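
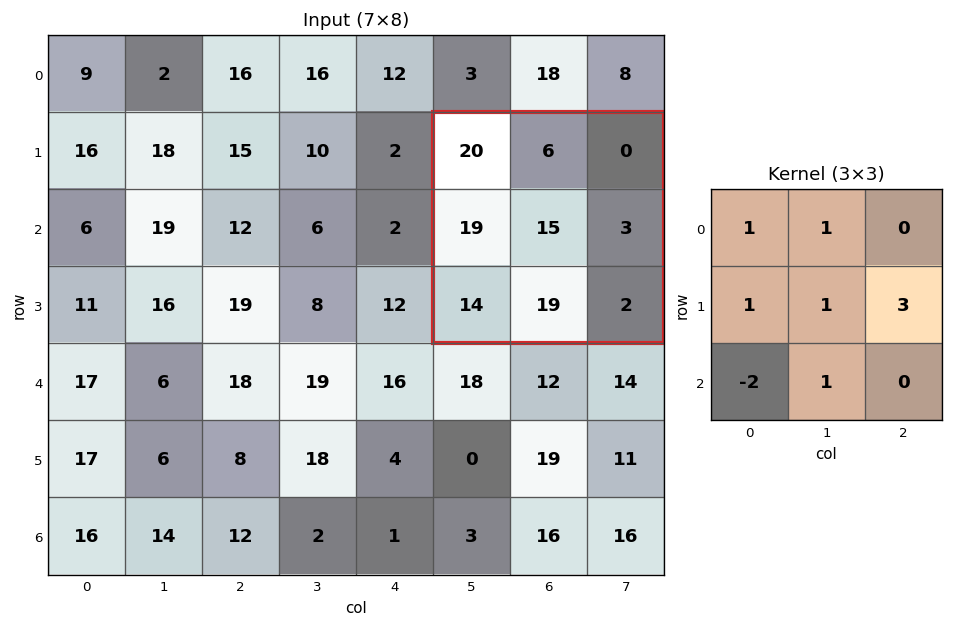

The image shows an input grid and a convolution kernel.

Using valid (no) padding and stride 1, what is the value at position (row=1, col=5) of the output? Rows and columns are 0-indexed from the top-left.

60

The receptive field on the input at this output position is [20 6 0 / 19 15 3 / 14 19 2]. Elementwise product with the kernel and sum: 20·1 + 6·1 + 19·1 + 15·1 + 3·3 + 14·-2 + 19·1.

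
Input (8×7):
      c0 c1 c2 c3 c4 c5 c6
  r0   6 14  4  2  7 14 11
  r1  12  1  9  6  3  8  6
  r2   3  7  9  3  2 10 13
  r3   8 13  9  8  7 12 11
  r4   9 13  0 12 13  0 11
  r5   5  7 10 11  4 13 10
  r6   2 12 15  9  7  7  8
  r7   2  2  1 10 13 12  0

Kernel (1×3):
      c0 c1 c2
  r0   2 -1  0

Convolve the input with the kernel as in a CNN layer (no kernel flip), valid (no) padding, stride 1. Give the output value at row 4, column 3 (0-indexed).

11

The receptive field on the input at this output position is [12 13 0]. Elementwise product with the kernel and sum: 12·2 + 13·-1.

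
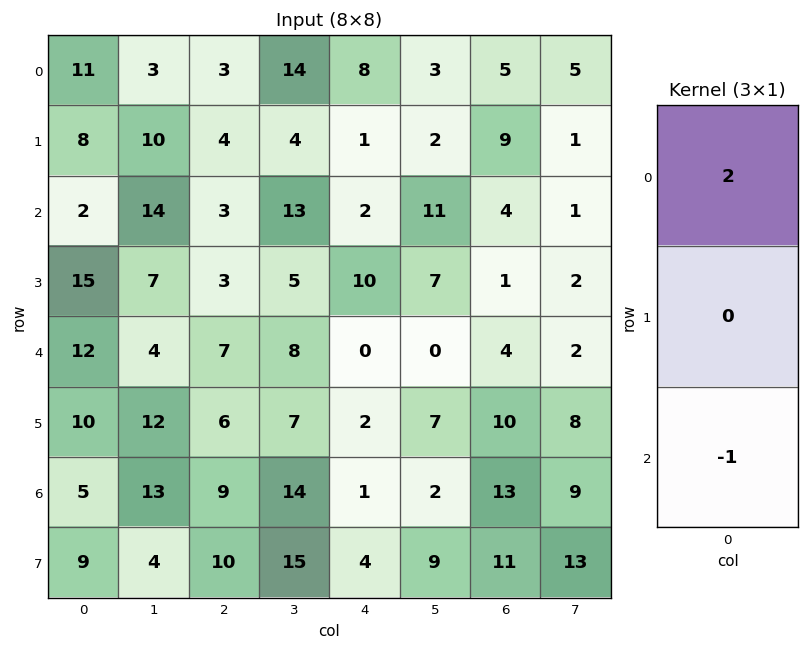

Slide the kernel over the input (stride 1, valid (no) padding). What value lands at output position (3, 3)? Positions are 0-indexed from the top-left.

3

The receptive field on the input at this output position is [5 / 8 / 7]. Elementwise product with the kernel and sum: 5·2 + 7·-1.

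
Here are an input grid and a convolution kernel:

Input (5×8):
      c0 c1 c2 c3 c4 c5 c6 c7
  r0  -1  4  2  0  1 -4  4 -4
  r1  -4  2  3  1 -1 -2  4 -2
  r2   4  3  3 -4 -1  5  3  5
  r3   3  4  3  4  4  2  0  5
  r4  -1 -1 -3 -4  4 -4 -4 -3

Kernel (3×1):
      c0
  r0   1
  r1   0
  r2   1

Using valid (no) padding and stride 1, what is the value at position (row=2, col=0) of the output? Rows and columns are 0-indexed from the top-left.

3

The receptive field on the input at this output position is [4 / 3 / -1]. Elementwise product with the kernel and sum: 4·1 + -1·1.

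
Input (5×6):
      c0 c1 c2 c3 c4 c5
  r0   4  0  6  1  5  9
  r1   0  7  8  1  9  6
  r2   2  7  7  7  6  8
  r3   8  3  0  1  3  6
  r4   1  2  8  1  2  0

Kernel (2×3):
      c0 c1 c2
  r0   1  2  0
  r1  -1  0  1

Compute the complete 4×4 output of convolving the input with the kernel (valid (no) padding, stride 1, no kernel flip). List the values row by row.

Output[0,0]: The receptive field on the input at this output position is [4 0 6 / 0 7 8]. Elementwise product with the kernel and sum: 4·1 + 0·2 + 0·-1 + 8·1.

12 6 9 16
19 23 9 20
8 19 24 24
21 2 -4 6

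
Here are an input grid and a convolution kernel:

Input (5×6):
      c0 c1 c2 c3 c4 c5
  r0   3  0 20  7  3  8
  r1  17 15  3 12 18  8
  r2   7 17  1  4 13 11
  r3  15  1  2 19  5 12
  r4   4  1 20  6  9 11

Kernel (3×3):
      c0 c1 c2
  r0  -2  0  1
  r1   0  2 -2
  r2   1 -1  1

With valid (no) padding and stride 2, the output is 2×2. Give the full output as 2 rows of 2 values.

Output[0,0]: The receptive field on the input at this output position is [3 0 20 / 17 15 3 / 7 17 1]. Elementwise product with the kernel and sum: 3·-2 + 20·1 + 15·2 + 3·-2 + 7·1 + 17·-1 + 1·1.

29 -39
8 62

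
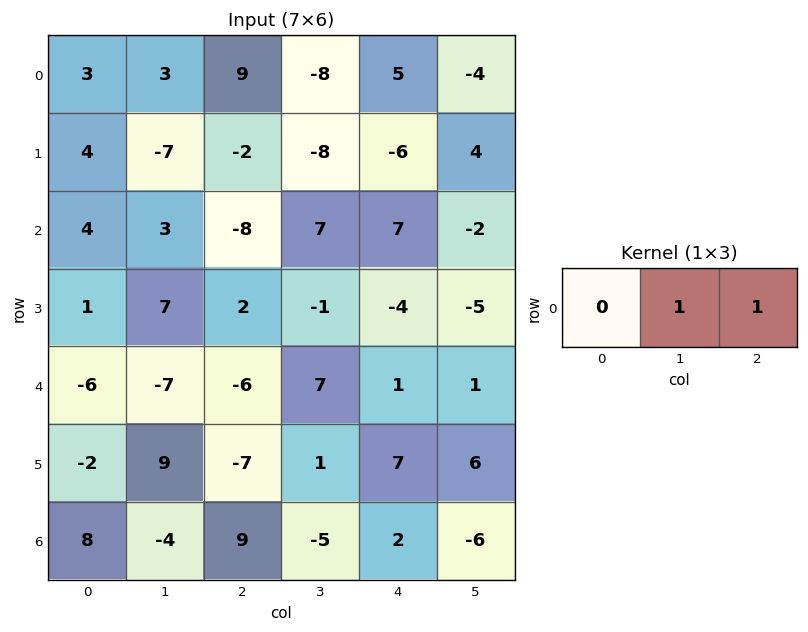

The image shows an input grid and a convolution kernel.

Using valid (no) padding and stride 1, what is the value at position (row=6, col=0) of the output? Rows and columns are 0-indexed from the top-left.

5

The receptive field on the input at this output position is [8 -4 9]. Elementwise product with the kernel and sum: -4·1 + 9·1.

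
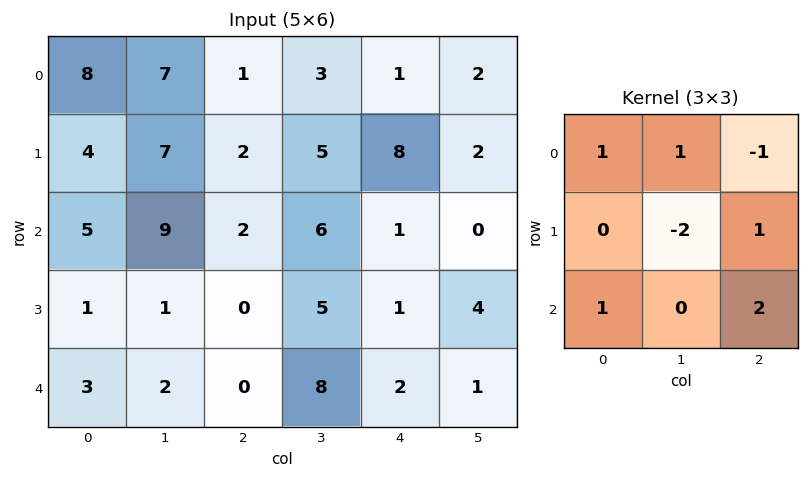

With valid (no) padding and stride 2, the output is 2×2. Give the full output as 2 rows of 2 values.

11 5
13 2

Output[0,0]: The receptive field on the input at this output position is [8 7 1 / 4 7 2 / 5 9 2]. Elementwise product with the kernel and sum: 8·1 + 7·1 + 1·-1 + 7·-2 + 2·1 + 5·1 + 2·2.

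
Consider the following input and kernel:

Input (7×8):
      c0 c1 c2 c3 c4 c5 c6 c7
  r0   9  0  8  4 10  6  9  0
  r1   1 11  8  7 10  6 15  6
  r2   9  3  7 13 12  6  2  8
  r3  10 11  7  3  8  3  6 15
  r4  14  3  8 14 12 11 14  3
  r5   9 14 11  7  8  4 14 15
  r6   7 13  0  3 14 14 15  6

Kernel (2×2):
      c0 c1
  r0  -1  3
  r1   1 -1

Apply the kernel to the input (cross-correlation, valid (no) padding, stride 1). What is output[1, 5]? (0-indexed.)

The receptive field on the input at this output position is [6 15 / 6 2]. Elementwise product with the kernel and sum: 6·-1 + 15·3 + 6·1 + 2·-1.

43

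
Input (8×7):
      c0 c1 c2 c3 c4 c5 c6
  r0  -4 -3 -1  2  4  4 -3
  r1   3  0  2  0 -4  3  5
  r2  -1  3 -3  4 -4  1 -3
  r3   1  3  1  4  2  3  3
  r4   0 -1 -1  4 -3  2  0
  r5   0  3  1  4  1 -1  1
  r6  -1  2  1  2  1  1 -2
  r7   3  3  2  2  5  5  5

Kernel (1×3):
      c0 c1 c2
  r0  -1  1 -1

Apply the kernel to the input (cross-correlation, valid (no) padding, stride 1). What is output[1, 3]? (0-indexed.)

The receptive field on the input at this output position is [0 -4 3]. Elementwise product with the kernel and sum: 0·-1 + -4·1 + 3·-1.

-7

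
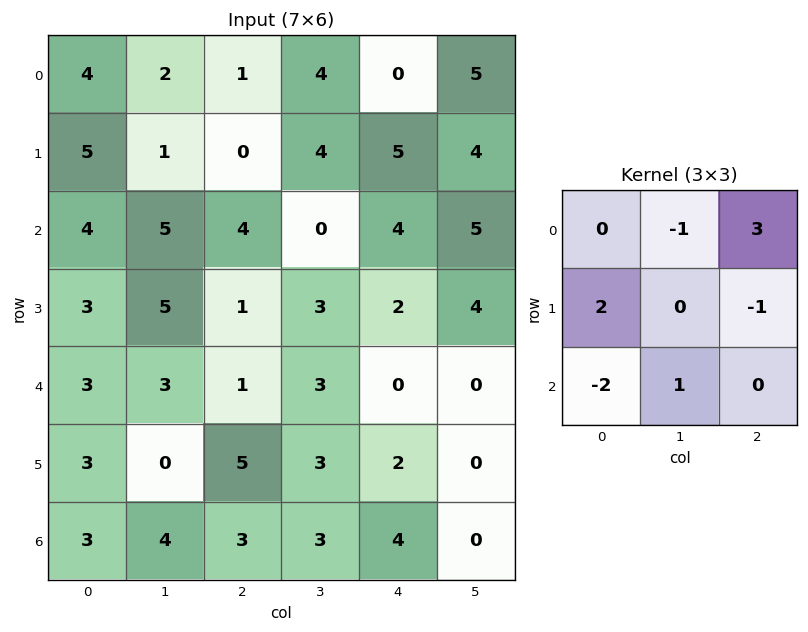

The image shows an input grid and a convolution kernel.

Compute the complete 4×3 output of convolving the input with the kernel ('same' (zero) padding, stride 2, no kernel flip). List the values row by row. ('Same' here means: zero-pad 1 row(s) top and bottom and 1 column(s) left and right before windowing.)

3 -2 0
-4 13 -2
12 16 12
-7 9 4

Output[0,0]: The receptive field on the zero-padded input at this output position is [0 0 0 / 0 4 2 / 0 5 1]. Elementwise product with the kernel and sum: 0·-1 + 0·3 + 0·2 + 2·-1 + 0·-2 + 5·1.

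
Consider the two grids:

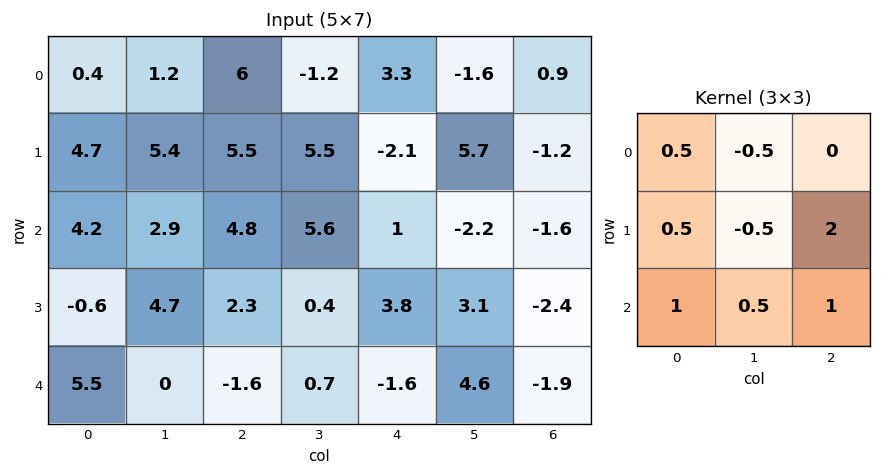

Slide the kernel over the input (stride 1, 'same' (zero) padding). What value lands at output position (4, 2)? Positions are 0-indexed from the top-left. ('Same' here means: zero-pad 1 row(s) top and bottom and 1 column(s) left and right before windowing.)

3.4

The receptive field on the zero-padded input at this output position is [4.7 2.3 0.4 / 0 -1.6 0.7 / 0 0 0]. Elementwise product with the kernel and sum: 4.7·0.5 + 2.3·-0.5 + 0·0.5 + -1.6·-0.5 + 0.7·2 + 0·1 + 0·0.5 + 0·1.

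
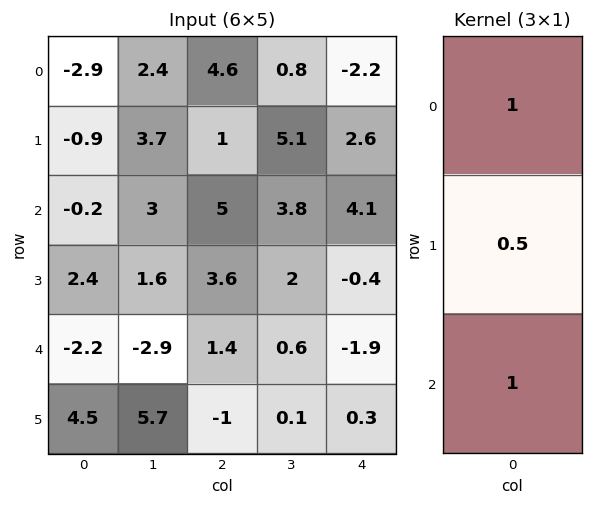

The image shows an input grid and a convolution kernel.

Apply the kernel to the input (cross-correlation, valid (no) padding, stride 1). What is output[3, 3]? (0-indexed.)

2.4

The receptive field on the input at this output position is [2 / 0.6 / 0.1]. Elementwise product with the kernel and sum: 2·1 + 0.6·0.5 + 0.1·1.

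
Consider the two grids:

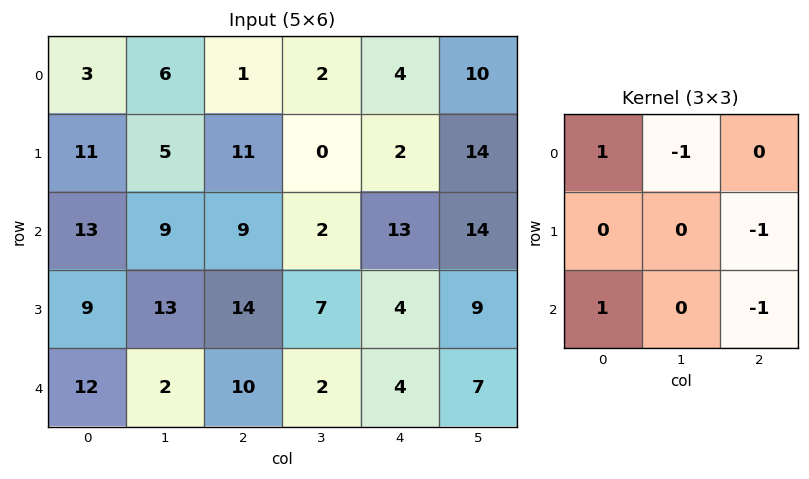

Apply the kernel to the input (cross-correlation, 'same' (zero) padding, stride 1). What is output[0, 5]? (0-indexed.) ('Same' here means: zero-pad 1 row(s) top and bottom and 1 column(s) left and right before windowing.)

2

The receptive field on the zero-padded input at this output position is [0 0 0 / 4 10 0 / 2 14 0]. Elementwise product with the kernel and sum: 0·1 + 0·-1 + 0·-1 + 2·1 + 0·-1.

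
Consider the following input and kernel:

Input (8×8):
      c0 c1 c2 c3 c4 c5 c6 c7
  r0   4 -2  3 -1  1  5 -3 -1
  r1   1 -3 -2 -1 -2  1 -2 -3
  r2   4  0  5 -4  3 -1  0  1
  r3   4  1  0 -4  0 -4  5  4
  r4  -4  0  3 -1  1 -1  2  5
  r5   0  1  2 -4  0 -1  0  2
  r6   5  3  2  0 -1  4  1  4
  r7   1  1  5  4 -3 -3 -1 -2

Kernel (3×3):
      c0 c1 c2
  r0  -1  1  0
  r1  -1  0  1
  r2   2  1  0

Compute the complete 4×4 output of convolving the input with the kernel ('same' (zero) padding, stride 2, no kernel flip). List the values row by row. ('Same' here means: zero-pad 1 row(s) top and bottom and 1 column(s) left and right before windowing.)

Output[0,0]: The receptive field on the zero-padded input at this output position is [0 0 0 / 0 4 -2 / 0 1 -3]. Elementwise product with the kernel and sum: 0·-1 + 0·1 + 0·-1 + -2·1 + 0·2 + 1·1.

-1 -7 2 -6
5 -1 -6 -4
4 2 -4 13
4 5 13 -6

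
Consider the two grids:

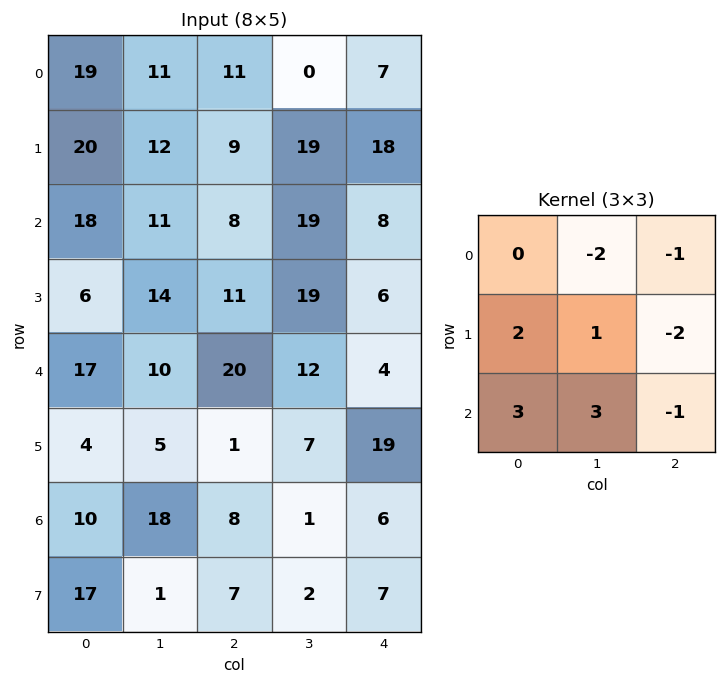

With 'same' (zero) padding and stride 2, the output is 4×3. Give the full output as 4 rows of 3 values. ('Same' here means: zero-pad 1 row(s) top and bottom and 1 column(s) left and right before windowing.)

Output[0,0]: The receptive field on the zero-padded input at this output position is [0 0 0 / 0 19 11 / 0 20 12]. Elementwise product with the kernel and sum: 0·-2 + 0·-1 + 0·2 + 19·1 + 11·-2 + 0·3 + 20·3 + 12·-1.
Output[0,1]: The receptive field on the zero-padded input at this output position is [0 0 0 / 11 11 0 / 12 9 19]. Elementwise product with the kernel and sum: 0·-2 + 0·-1 + 11·2 + 11·1 + 0·-2 + 12·3 + 9·3 + 19·-1.

45 77 118
-52 11 85
-22 -14 94
11 55 -3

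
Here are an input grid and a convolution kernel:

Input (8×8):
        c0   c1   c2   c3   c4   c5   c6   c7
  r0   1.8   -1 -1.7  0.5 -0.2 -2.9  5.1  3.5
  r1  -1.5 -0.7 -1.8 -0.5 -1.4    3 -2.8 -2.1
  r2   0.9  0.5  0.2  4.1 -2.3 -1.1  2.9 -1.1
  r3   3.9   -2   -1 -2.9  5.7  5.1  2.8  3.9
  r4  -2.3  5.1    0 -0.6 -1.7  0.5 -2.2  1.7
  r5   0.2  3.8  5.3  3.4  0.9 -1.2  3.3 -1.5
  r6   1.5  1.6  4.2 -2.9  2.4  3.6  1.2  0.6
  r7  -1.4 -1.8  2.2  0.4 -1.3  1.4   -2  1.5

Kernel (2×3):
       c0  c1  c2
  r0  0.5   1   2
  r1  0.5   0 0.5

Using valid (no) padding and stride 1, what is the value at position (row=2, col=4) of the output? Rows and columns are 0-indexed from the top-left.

The receptive field on the input at this output position is [-2.3 -1.1 2.9 / 5.7 5.1 2.8]. Elementwise product with the kernel and sum: -2.3·0.5 + -1.1·1 + 2.9·2 + 5.7·0.5 + 2.8·0.5.

7.8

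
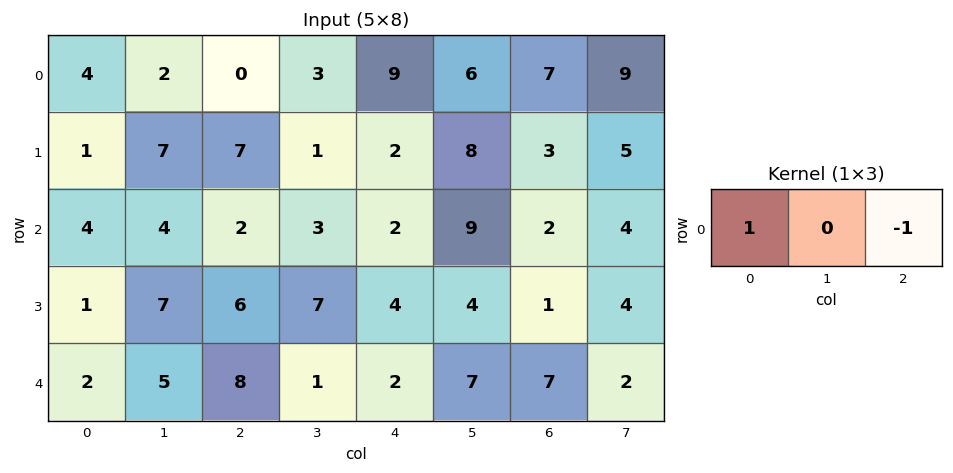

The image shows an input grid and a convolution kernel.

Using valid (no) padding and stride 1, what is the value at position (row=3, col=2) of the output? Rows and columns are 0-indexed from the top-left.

2

The receptive field on the input at this output position is [6 7 4]. Elementwise product with the kernel and sum: 6·1 + 4·-1.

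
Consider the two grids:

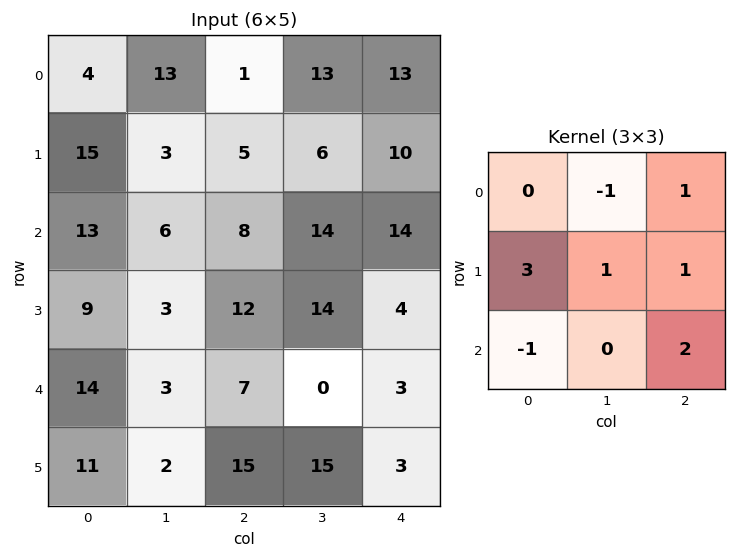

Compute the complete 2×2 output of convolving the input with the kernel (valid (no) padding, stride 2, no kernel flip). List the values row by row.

Output[0,0]: The receptive field on the input at this output position is [4 13 1 / 15 3 5 / 13 6 8]. Elementwise product with the kernel and sum: 13·-1 + 1·1 + 15·3 + 3·1 + 5·1 + 13·-1 + 8·2.

44 51
44 53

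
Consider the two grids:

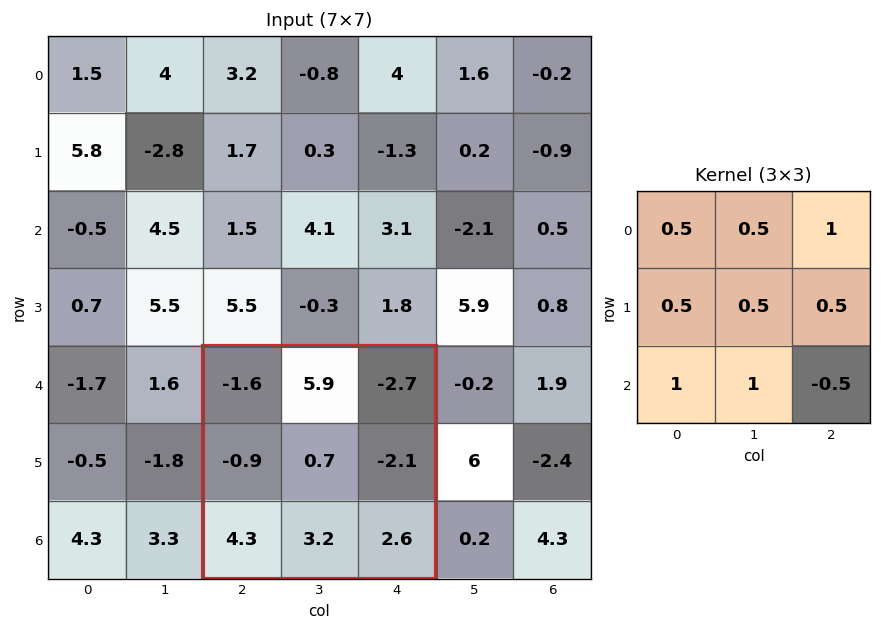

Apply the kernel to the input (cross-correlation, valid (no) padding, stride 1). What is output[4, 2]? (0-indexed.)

4.5

The receptive field on the input at this output position is [-1.6 5.9 -2.7 / -0.9 0.7 -2.1 / 4.3 3.2 2.6]. Elementwise product with the kernel and sum: -1.6·0.5 + 5.9·0.5 + -2.7·1 + -0.9·0.5 + 0.7·0.5 + -2.1·0.5 + 4.3·1 + 3.2·1 + 2.6·-0.5.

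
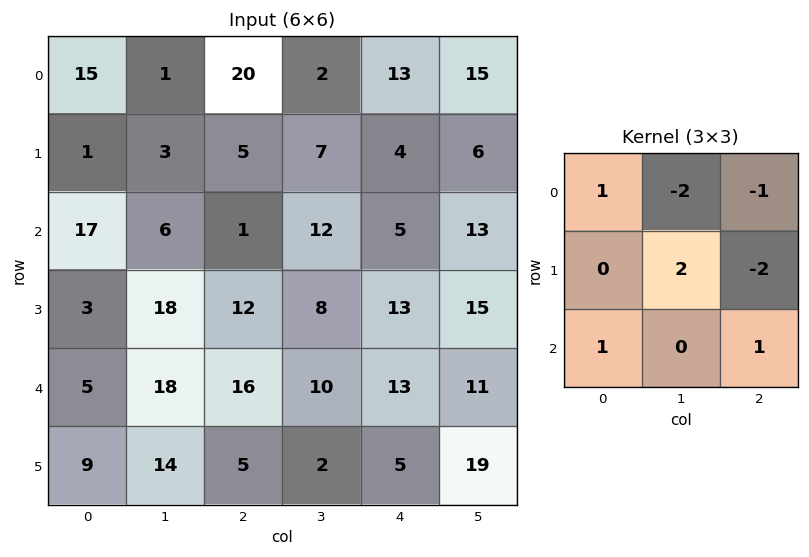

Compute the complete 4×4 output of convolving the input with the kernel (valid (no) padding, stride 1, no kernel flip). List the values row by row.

Output[0,0]: The receptive field on the input at this output position is [15 1 20 / 1 3 5 / 17 6 1]. Elementwise product with the kernel and sum: 15·1 + 1·-2 + 20·-1 + 3·2 + 5·-2 + 17·1 + 1·1.
Output[0,1]: The receptive field on the input at this output position is [1 20 2 / 3 5 7 / 6 1 12]. Elementwise product with the kernel and sum: 1·1 + 20·-2 + 2·-1 + 5·2 + 7·-2 + 6·1 + 12·1.

7 -27 15 -18
15 -10 26 0
37 28 -9 6
-27 14 -13 -8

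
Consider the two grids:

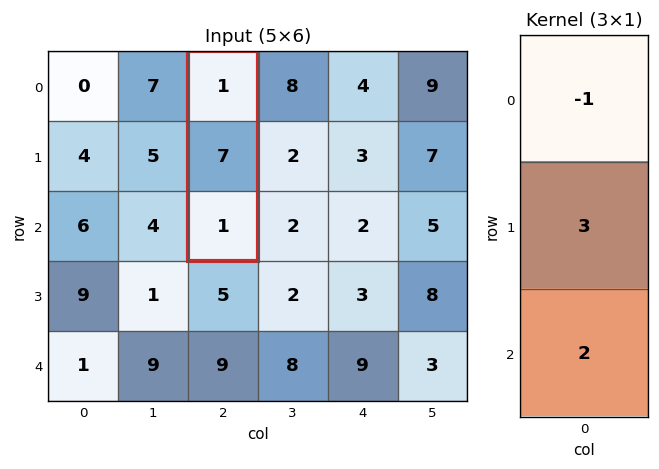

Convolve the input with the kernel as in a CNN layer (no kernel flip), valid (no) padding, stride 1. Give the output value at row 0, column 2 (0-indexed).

The receptive field on the input at this output position is [1 / 7 / 1]. Elementwise product with the kernel and sum: 1·-1 + 7·3 + 1·2.

22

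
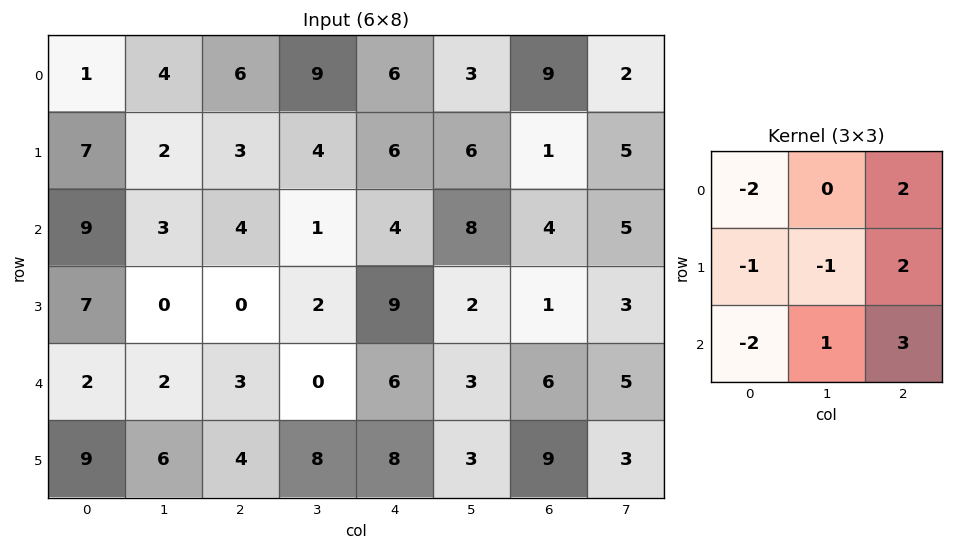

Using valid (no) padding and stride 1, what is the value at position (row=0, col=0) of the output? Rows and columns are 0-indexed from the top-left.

The receptive field on the input at this output position is [1 4 6 / 7 2 3 / 9 3 4]. Elementwise product with the kernel and sum: 1·-2 + 6·2 + 7·-1 + 2·-1 + 3·2 + 9·-2 + 3·1 + 4·3.

4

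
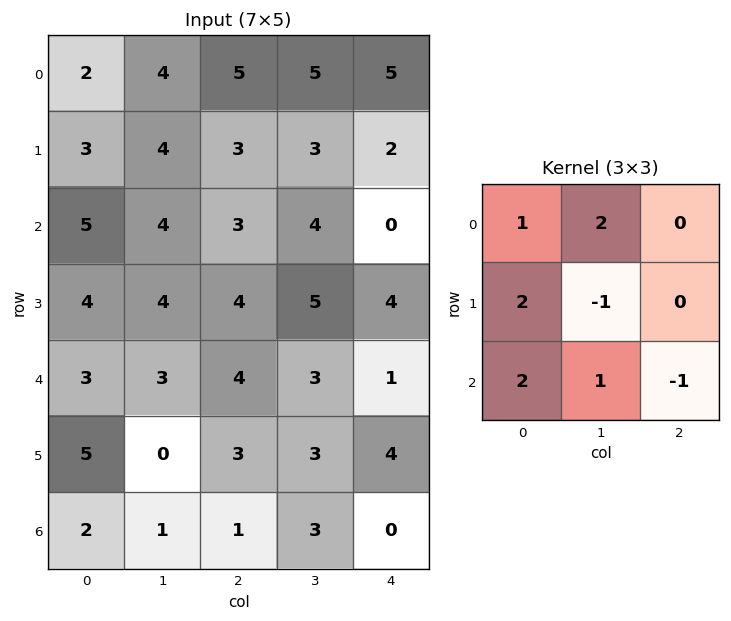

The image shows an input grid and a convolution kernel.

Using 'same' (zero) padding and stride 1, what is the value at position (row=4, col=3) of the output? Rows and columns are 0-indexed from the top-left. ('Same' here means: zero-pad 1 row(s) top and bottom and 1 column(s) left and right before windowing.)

The receptive field on the zero-padded input at this output position is [4 5 4 / 4 3 1 / 3 3 4]. Elementwise product with the kernel and sum: 4·1 + 5·2 + 4·2 + 3·-1 + 3·2 + 3·1 + 4·-1.

24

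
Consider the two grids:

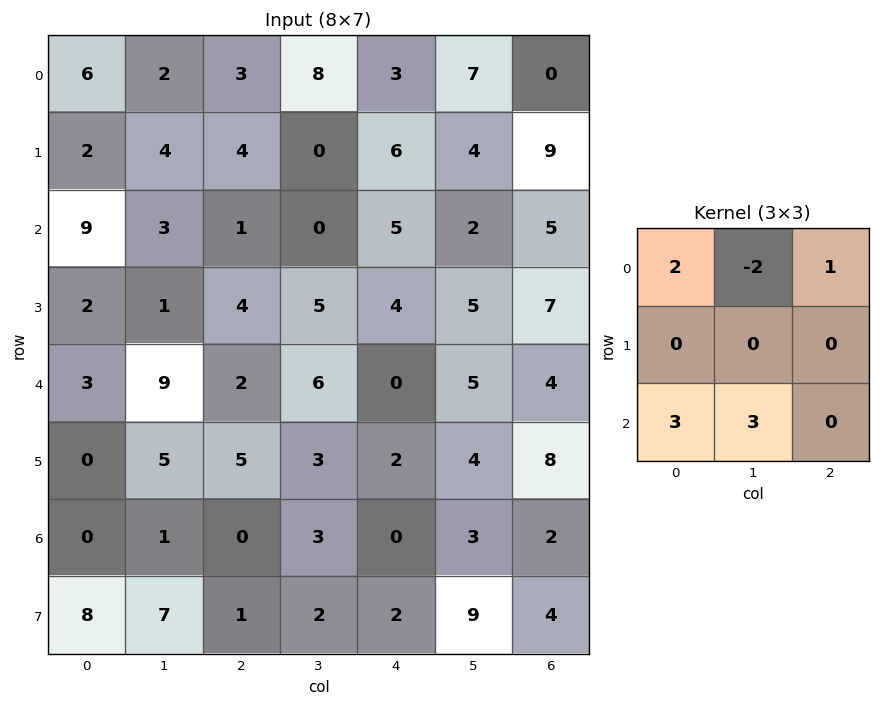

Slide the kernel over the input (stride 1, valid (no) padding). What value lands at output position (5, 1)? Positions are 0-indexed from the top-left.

The receptive field on the input at this output position is [5 5 3 / 1 0 3 / 7 1 2]. Elementwise product with the kernel and sum: 5·2 + 5·-2 + 3·1 + 7·3 + 1·3.

27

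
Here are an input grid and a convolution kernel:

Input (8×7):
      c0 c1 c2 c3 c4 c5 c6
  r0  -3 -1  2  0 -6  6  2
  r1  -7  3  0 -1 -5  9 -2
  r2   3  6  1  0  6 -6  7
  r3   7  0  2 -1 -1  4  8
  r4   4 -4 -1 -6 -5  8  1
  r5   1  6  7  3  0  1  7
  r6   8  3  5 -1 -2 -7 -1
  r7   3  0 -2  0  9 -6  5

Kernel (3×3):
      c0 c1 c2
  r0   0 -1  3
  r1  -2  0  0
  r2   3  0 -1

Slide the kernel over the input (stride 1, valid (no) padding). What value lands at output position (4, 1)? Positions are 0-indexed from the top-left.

-19

The receptive field on the input at this output position is [-4 -1 -6 / 6 7 3 / 3 5 -1]. Elementwise product with the kernel and sum: -1·-1 + -6·3 + 6·-2 + 3·3 + -1·-1.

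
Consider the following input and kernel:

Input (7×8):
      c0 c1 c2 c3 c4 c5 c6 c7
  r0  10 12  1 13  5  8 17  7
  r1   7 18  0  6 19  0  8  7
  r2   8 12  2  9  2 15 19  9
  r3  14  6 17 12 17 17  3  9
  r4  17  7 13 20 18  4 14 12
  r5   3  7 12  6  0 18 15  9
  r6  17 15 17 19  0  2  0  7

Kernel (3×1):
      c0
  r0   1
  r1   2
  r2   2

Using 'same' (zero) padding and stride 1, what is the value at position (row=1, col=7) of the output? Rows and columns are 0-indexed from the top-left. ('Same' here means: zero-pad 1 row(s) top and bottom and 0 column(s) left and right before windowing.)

The receptive field on the zero-padded input at this output position is [7 / 7 / 9]. Elementwise product with the kernel and sum: 7·1 + 7·2 + 9·2.

39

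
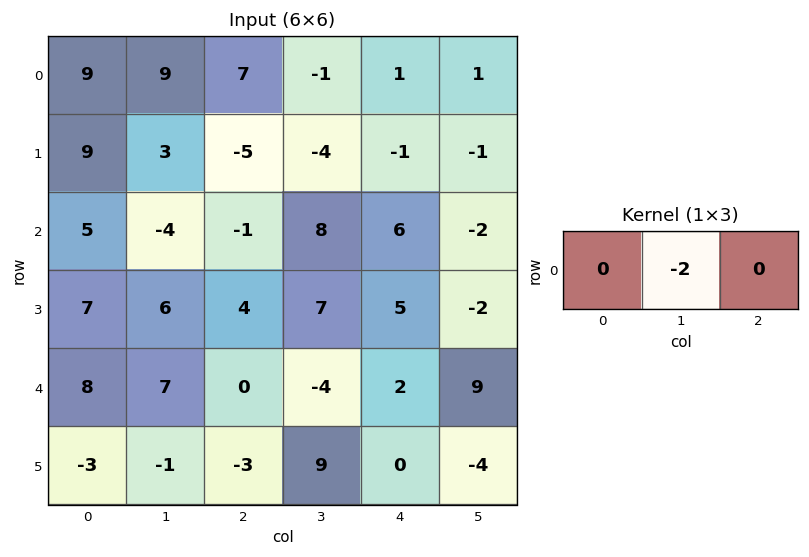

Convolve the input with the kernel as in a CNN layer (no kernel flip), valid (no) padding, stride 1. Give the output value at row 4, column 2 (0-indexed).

The receptive field on the input at this output position is [0 -4 2]. Elementwise product with the kernel and sum: -4·-2.

8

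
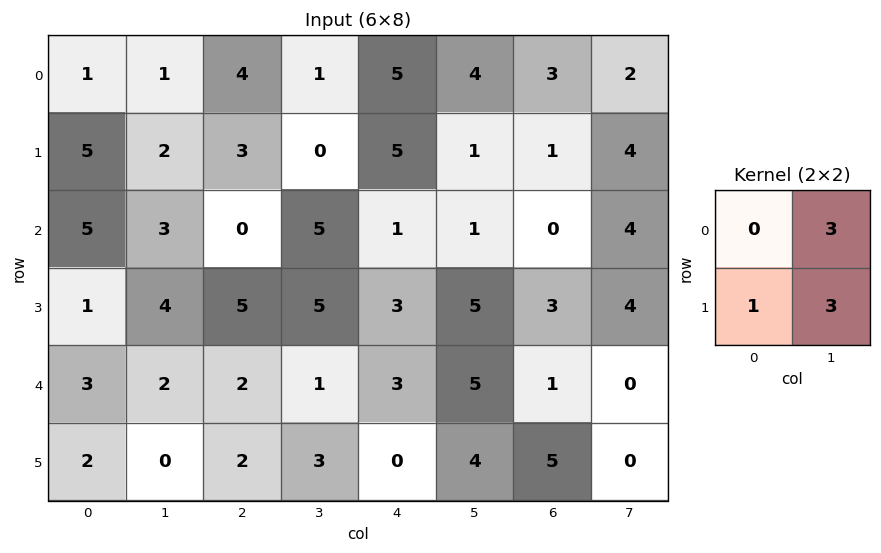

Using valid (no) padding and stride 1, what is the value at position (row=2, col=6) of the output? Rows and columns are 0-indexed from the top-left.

The receptive field on the input at this output position is [0 4 / 3 4]. Elementwise product with the kernel and sum: 4·3 + 3·1 + 4·3.

27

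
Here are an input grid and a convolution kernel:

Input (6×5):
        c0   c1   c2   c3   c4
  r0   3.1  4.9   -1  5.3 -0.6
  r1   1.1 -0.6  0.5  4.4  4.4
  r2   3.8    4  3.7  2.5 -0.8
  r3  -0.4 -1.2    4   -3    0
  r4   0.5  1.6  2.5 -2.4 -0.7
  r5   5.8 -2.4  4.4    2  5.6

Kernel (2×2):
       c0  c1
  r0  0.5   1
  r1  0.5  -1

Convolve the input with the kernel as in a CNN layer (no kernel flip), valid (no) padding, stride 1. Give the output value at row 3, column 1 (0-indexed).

The receptive field on the input at this output position is [-1.2 4 / 1.6 2.5]. Elementwise product with the kernel and sum: -1.2·0.5 + 4·1 + 1.6·0.5 + 2.5·-1.

1.7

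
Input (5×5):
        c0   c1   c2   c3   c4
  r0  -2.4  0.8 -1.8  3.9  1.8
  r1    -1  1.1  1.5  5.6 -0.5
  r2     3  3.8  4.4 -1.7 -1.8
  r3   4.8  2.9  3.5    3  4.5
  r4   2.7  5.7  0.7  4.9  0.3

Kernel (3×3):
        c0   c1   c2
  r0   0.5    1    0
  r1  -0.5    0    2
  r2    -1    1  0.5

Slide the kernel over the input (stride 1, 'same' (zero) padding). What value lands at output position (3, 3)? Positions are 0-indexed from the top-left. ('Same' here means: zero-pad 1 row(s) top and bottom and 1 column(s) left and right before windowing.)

12.1

The receptive field on the zero-padded input at this output position is [4.4 -1.7 -1.8 / 3.5 3 4.5 / 0.7 4.9 0.3]. Elementwise product with the kernel and sum: 4.4·0.5 + -1.7·1 + 3.5·-0.5 + 4.5·2 + 0.7·-1 + 4.9·1 + 0.3·0.5.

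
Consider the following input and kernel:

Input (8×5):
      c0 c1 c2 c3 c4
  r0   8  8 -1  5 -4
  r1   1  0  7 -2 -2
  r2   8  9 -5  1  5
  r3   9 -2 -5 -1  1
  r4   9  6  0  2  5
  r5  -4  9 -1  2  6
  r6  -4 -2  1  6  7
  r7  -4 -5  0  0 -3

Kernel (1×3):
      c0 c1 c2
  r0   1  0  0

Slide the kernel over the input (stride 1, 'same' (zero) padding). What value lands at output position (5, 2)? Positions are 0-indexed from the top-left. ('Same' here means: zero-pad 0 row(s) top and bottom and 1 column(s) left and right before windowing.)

9

The receptive field on the zero-padded input at this output position is [9 -1 2]. Elementwise product with the kernel and sum: 9·1.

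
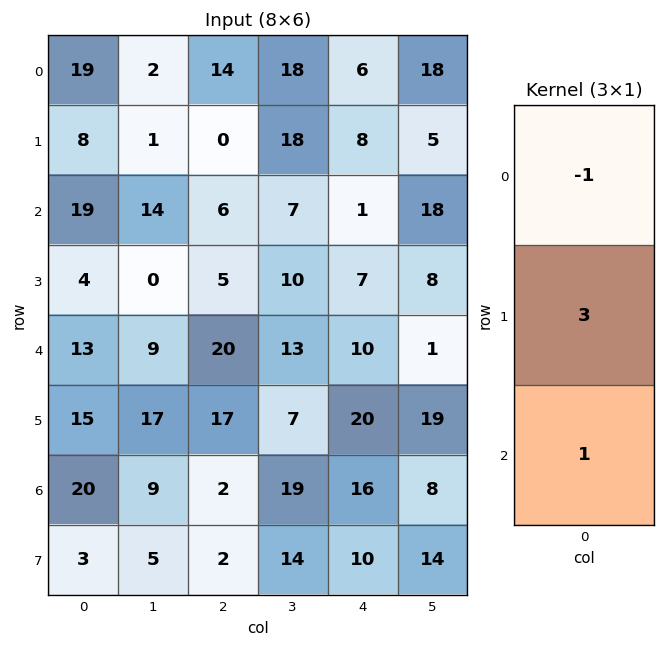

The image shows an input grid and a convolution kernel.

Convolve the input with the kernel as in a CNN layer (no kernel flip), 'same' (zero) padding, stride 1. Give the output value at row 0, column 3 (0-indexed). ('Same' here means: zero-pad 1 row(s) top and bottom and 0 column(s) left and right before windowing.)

72

The receptive field on the zero-padded input at this output position is [0 / 18 / 18]. Elementwise product with the kernel and sum: 0·-1 + 18·3 + 18·1.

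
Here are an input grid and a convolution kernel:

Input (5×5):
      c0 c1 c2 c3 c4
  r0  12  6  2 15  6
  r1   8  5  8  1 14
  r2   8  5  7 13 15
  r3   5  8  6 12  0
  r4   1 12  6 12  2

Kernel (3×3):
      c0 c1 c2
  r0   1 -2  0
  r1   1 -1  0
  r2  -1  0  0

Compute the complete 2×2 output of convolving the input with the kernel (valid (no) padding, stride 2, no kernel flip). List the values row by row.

-5 -28
-6 -31

Output[0,0]: The receptive field on the input at this output position is [12 6 2 / 8 5 8 / 8 5 7]. Elementwise product with the kernel and sum: 12·1 + 6·-2 + 8·1 + 5·-1 + 8·-1.
Output[0,1]: The receptive field on the input at this output position is [2 15 6 / 8 1 14 / 7 13 15]. Elementwise product with the kernel and sum: 2·1 + 15·-2 + 8·1 + 1·-1 + 7·-1.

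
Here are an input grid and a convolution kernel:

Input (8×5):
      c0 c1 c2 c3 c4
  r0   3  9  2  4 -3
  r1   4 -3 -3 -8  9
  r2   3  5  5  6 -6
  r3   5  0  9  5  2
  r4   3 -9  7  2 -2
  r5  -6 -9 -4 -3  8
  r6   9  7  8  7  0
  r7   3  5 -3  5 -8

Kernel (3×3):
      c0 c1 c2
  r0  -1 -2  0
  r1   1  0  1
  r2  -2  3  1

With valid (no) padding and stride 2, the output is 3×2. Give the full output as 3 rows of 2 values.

-6 -2
-25 -16
16 -2

Output[0,0]: The receptive field on the input at this output position is [3 9 2 / 4 -3 -3 / 3 5 5]. Elementwise product with the kernel and sum: 3·-1 + 9·-2 + 4·1 + -3·1 + 3·-2 + 5·3 + 5·1.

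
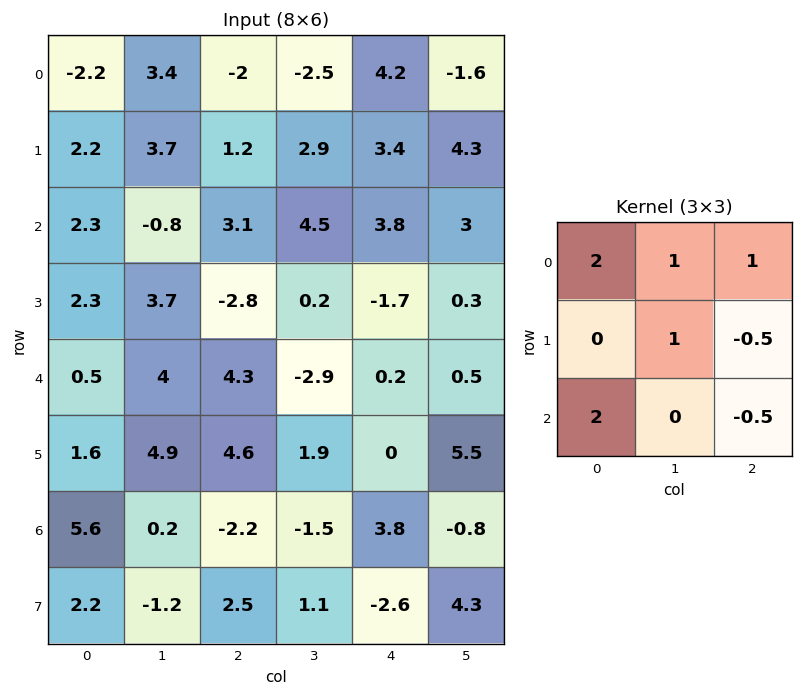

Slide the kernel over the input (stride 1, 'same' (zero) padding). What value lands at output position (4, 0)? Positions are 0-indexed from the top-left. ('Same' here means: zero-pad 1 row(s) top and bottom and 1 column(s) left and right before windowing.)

2.05

The receptive field on the zero-padded input at this output position is [0 2.3 3.7 / 0 0.5 4 / 0 1.6 4.9]. Elementwise product with the kernel and sum: 0·2 + 2.3·1 + 3.7·1 + 0.5·1 + 4·-0.5 + 0·2 + 4.9·-0.5.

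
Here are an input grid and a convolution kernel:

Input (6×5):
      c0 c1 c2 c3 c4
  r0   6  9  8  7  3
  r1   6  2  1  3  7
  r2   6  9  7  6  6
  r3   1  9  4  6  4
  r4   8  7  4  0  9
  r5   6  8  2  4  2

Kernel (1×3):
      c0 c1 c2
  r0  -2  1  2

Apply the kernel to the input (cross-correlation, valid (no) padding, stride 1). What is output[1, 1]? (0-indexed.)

3

The receptive field on the input at this output position is [2 1 3]. Elementwise product with the kernel and sum: 2·-2 + 1·1 + 3·2.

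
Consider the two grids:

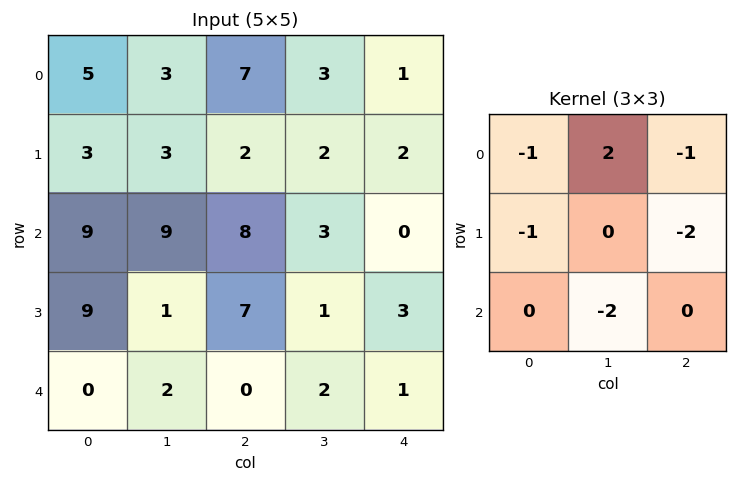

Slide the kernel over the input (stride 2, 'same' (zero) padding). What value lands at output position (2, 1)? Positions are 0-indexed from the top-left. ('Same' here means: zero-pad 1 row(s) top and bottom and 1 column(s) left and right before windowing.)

The receptive field on the zero-padded input at this output position is [1 7 1 / 2 0 2 / 0 0 0]. Elementwise product with the kernel and sum: 1·-1 + 7·2 + 1·-1 + 2·-1 + 2·-2 + 0·-2.

6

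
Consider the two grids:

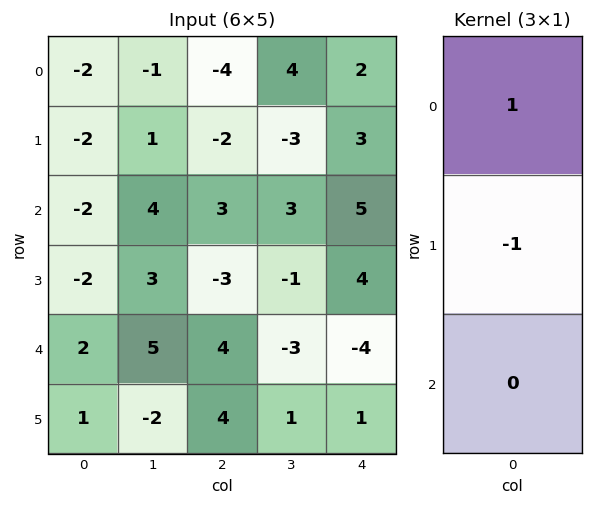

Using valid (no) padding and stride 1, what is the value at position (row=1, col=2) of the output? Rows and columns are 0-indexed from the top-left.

The receptive field on the input at this output position is [-2 / 3 / -3]. Elementwise product with the kernel and sum: -2·1 + 3·-1.

-5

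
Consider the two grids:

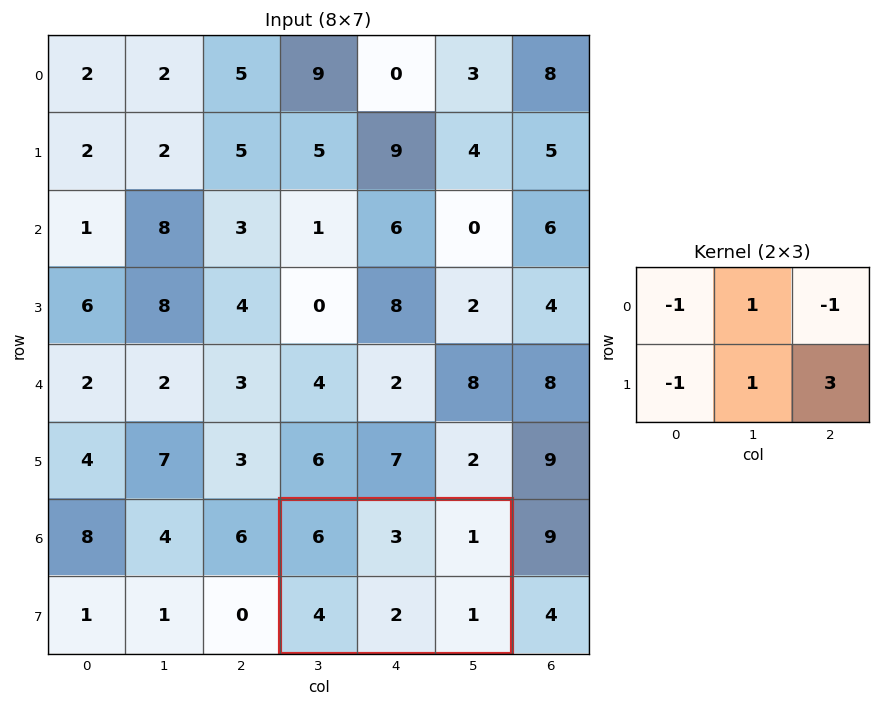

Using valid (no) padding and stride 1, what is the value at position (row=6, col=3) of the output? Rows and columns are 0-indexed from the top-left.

-3

The receptive field on the input at this output position is [6 3 1 / 4 2 1]. Elementwise product with the kernel and sum: 6·-1 + 3·1 + 1·-1 + 4·-1 + 2·1 + 1·3.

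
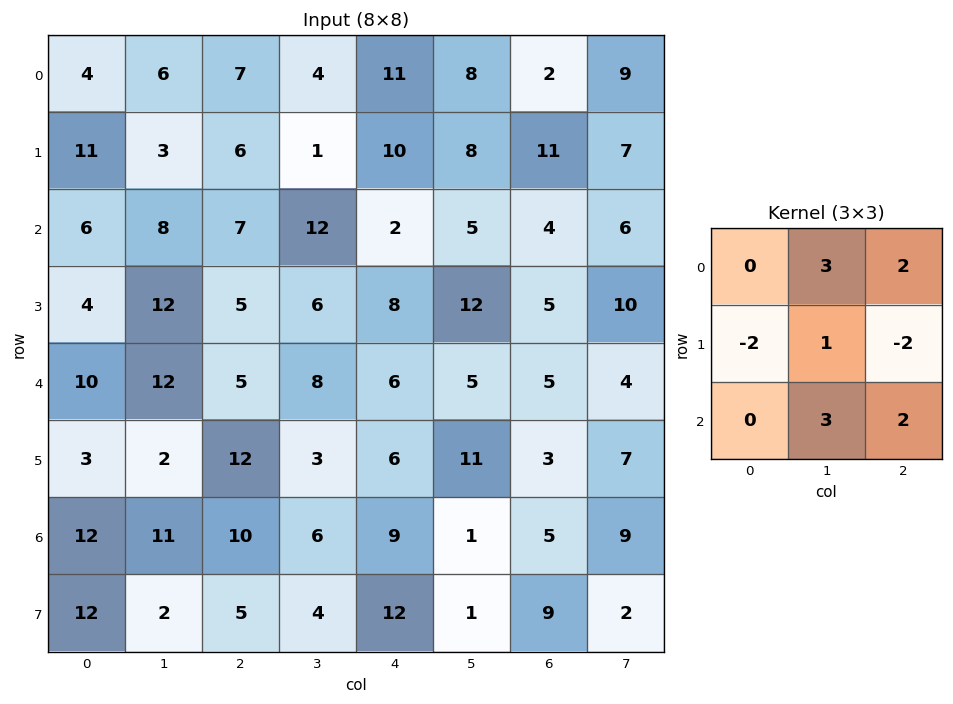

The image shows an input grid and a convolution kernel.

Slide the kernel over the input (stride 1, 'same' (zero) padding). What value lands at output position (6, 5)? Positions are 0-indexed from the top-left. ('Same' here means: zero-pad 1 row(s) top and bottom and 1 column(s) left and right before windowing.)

The receptive field on the zero-padded input at this output position is [6 11 3 / 9 1 5 / 12 1 9]. Elementwise product with the kernel and sum: 11·3 + 3·2 + 9·-2 + 1·1 + 5·-2 + 1·3 + 9·2.

33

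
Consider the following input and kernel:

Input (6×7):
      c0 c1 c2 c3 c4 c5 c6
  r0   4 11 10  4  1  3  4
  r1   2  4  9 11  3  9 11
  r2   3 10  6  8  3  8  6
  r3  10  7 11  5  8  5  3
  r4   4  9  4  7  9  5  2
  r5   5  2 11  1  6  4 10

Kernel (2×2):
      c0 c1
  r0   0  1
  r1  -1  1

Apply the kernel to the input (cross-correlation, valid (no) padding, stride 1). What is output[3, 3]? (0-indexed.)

The receptive field on the input at this output position is [5 8 / 7 9]. Elementwise product with the kernel and sum: 8·1 + 7·-1 + 9·1.

10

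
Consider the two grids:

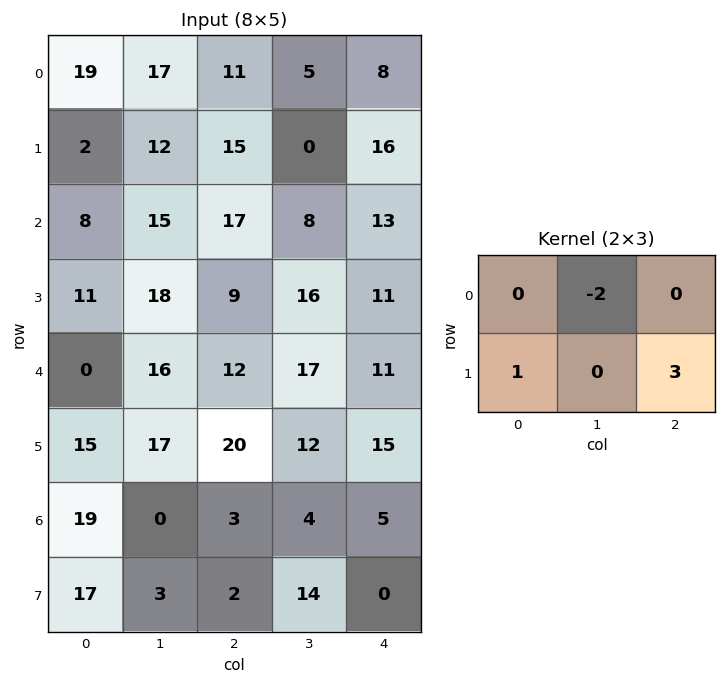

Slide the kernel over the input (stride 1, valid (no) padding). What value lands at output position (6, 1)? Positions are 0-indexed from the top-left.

39

The receptive field on the input at this output position is [0 3 4 / 3 2 14]. Elementwise product with the kernel and sum: 3·-2 + 3·1 + 14·3.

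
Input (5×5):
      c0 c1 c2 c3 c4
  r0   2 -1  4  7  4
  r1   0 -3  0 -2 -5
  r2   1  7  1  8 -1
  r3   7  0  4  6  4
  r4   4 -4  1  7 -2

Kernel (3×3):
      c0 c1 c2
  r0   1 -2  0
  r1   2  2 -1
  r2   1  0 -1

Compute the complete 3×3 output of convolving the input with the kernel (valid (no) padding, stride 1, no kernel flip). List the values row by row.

Output[0,0]: The receptive field on the input at this output position is [2 -1 4 / 0 -3 0 / 1 7 1]. Elementwise product with the kernel and sum: 2·1 + -1·-2 + 0·2 + -3·2 + 0·-1 + 1·1 + 1·-1.
Output[0,1]: The receptive field on the input at this output position is [-1 4 7 / -3 0 -2 / 7 1 8]. Elementwise product with the kernel and sum: -1·1 + 4·-2 + -3·2 + 0·2 + -2·-1 + 7·1 + 8·-1.

-2 -14 -7
24 -1 23
0 -4 4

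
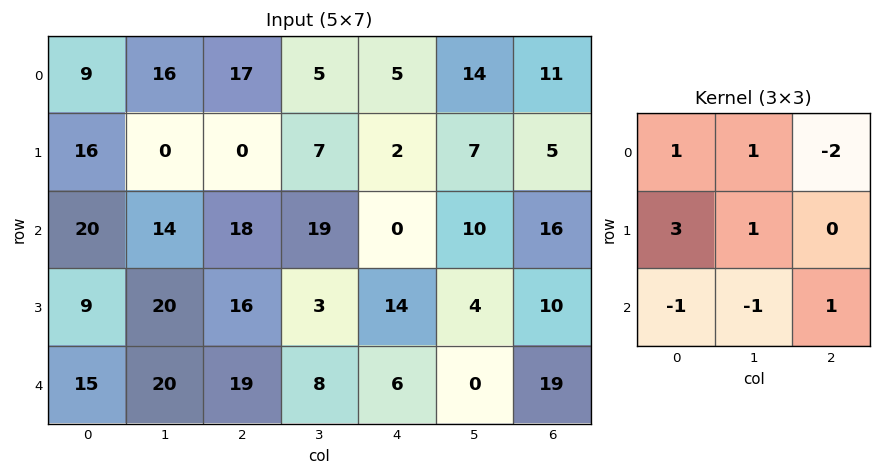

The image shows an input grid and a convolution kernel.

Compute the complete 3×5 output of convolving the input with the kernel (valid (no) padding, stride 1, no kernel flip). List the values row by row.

Output[0,0]: The receptive field on the input at this output position is [9 16 17 / 16 0 0 / 20 14 18]. Elementwise product with the kernel and sum: 9·1 + 16·1 + 17·-2 + 16·3 + 0·1 + 20·-1 + 14·-1 + 18·1.
Output[0,1]: The receptive field on the input at this output position is [16 17 5 / 0 0 7 / 14 18 19]. Elementwise product with the kernel and sum: 16·1 + 17·1 + 5·-2 + 0·3 + 0·1 + 14·-1 + 18·-1 + 19·1.

23 10 -18 -4 16
77 13 71 39 1
29 39 67 8 37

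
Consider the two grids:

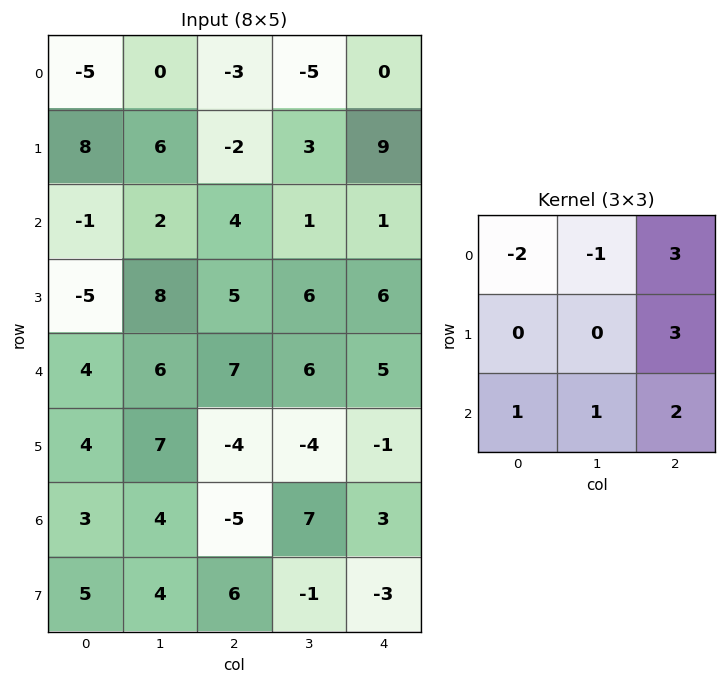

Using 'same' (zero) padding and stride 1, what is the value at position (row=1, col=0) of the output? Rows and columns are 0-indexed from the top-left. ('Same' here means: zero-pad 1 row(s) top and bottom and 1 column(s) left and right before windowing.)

26

The receptive field on the zero-padded input at this output position is [0 -5 0 / 0 8 6 / 0 -1 2]. Elementwise product with the kernel and sum: 0·-2 + -5·-1 + 0·3 + 6·3 + 0·1 + -1·1 + 2·2.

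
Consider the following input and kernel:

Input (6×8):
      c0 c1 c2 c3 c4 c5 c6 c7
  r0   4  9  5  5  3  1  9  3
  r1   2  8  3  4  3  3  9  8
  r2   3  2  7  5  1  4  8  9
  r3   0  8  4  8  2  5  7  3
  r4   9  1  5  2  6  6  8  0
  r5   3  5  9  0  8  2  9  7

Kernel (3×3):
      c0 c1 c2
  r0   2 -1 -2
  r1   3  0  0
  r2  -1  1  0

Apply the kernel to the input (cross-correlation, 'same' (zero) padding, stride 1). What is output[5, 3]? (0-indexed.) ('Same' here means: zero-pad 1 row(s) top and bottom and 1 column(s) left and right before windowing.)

The receptive field on the zero-padded input at this output position is [5 2 6 / 9 0 8 / 0 0 0]. Elementwise product with the kernel and sum: 5·2 + 2·-1 + 6·-2 + 9·3 + 0·-1 + 0·1.

23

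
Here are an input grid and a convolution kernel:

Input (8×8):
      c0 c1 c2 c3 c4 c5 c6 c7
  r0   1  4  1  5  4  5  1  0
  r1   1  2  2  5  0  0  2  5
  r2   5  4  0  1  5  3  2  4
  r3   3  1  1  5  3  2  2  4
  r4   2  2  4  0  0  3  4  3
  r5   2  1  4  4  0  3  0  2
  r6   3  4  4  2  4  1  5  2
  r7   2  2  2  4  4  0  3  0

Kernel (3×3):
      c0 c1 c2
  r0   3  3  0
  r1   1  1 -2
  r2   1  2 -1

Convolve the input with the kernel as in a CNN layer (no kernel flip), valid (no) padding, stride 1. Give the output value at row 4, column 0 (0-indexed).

The receptive field on the input at this output position is [2 2 4 / 2 1 4 / 3 4 4]. Elementwise product with the kernel and sum: 2·3 + 2·3 + 2·1 + 1·1 + 4·-2 + 3·1 + 4·2 + 4·-1.

14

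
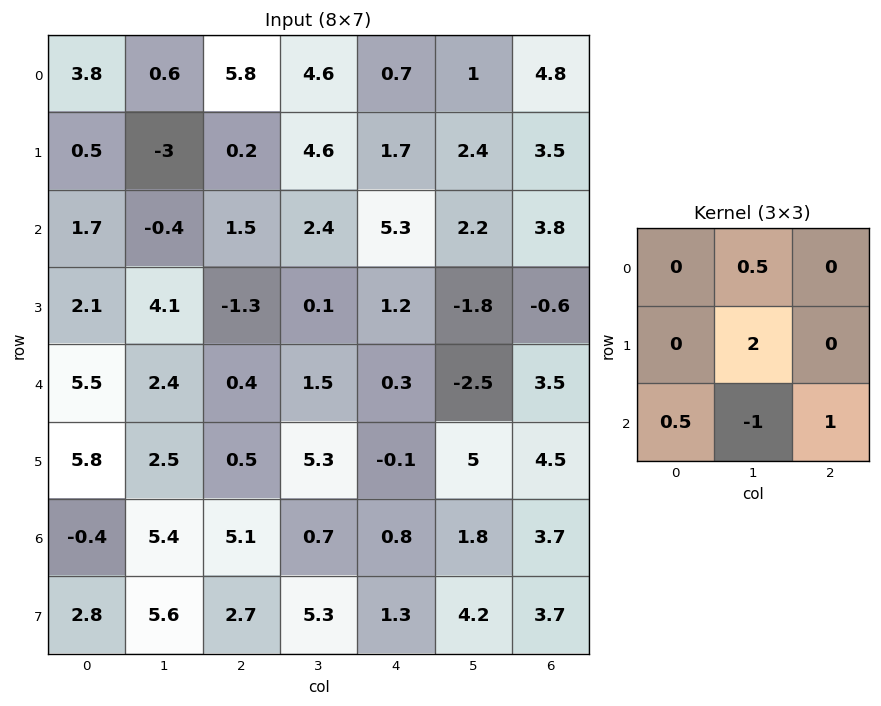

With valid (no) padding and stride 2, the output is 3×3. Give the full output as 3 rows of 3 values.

Output[0,0]: The receptive field on the input at this output position is [3.8 0.6 5.8 / 0.5 -3 0.2 / 1.7 -0.4 1.5]. Elementwise product with the kernel and sum: 0.6·0.5 + -3·2 + 1.7·0.5 + -0.4·-1 + 1.5·1.
Output[0,1]: The receptive field on the input at this output position is [5.8 4.6 0.7 / 0.2 4.6 1.7 / 1.5 2.4 5.3]. Elementwise product with the kernel and sum: 4.6·0.5 + 4.6·2 + 1.5·0.5 + 2.4·-1 + 5.3·1.

-2.95 15.15 9.55
8.75 0.4 3.65
5.7 14 11.05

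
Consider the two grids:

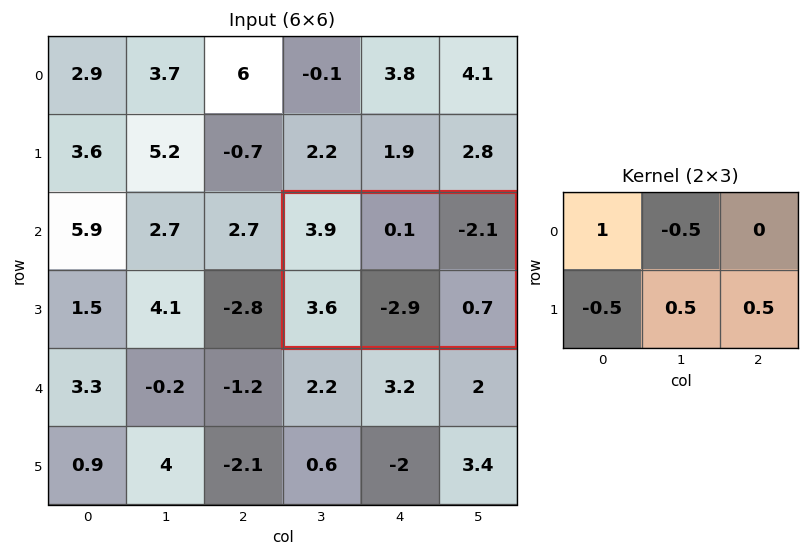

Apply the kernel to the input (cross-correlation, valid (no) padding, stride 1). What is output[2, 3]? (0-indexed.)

The receptive field on the input at this output position is [3.9 0.1 -2.1 / 3.6 -2.9 0.7]. Elementwise product with the kernel and sum: 3.9·1 + 0.1·-0.5 + 3.6·-0.5 + -2.9·0.5 + 0.7·0.5.

0.95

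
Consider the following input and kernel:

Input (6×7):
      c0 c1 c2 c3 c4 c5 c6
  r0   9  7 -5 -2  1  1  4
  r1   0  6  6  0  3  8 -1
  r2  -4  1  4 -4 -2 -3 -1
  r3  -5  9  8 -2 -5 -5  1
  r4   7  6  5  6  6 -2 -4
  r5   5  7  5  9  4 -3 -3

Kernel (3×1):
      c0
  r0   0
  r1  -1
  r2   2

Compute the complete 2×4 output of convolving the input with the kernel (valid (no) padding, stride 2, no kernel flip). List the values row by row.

Output[0,0]: The receptive field on the input at this output position is [9 / 0 / -4]. Elementwise product with the kernel and sum: 0·-1 + -4·2.
Output[0,1]: The receptive field on the input at this output position is [-5 / 6 / 4]. Elementwise product with the kernel and sum: 6·-1 + 4·2.

-8 2 -7 -1
19 2 17 -9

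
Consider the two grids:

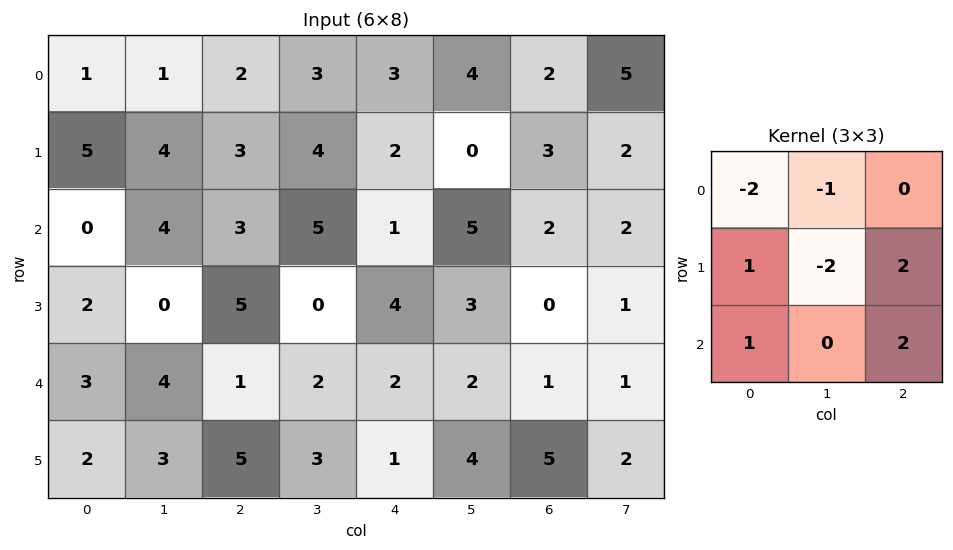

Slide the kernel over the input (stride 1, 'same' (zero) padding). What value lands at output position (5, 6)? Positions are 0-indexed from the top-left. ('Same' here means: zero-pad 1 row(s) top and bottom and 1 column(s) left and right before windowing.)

-7

The receptive field on the zero-padded input at this output position is [2 1 1 / 4 5 2 / 0 0 0]. Elementwise product with the kernel and sum: 2·-2 + 1·-1 + 4·1 + 5·-2 + 2·2 + 0·1 + 0·2.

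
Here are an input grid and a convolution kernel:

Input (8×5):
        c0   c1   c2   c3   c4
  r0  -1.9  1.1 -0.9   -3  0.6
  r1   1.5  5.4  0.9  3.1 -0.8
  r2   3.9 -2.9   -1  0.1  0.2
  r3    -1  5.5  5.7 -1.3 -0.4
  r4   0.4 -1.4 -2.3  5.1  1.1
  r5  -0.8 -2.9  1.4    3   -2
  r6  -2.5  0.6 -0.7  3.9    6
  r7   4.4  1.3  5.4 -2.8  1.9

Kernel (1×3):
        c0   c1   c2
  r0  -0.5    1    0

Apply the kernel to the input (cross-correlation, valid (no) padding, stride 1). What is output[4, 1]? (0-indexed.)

The receptive field on the input at this output position is [-1.4 -2.3 5.1]. Elementwise product with the kernel and sum: -1.4·-0.5 + -2.3·1.

-1.6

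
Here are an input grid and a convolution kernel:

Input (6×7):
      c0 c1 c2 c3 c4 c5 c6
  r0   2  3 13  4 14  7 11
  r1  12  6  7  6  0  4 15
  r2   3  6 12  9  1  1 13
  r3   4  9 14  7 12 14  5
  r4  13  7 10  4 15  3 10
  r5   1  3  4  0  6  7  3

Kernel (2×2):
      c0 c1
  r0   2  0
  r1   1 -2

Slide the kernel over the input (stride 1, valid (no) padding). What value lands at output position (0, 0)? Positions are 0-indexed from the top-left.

The receptive field on the input at this output position is [2 3 / 12 6]. Elementwise product with the kernel and sum: 2·2 + 12·1 + 6·-2.

4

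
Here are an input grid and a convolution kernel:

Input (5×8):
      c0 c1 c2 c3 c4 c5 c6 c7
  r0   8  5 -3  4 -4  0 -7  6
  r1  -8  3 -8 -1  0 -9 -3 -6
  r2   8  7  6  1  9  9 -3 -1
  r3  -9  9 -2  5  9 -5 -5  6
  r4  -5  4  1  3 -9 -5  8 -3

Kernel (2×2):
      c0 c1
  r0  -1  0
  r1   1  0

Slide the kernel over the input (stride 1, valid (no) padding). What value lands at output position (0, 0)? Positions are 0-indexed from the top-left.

The receptive field on the input at this output position is [8 5 / -8 3]. Elementwise product with the kernel and sum: 8·-1 + -8·1.

-16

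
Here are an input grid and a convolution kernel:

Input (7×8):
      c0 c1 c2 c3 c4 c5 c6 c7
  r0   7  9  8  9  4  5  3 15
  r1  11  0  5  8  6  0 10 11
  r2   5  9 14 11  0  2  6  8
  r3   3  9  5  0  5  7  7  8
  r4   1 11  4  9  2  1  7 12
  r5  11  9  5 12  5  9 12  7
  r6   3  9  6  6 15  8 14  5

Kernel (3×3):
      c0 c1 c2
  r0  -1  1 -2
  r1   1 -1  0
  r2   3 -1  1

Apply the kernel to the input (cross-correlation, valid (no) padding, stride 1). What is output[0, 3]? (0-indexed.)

22

The receptive field on the input at this output position is [9 4 5 / 8 6 0 / 11 0 2]. Elementwise product with the kernel and sum: 9·-1 + 4·1 + 5·-2 + 8·1 + 6·-1 + 11·3 + 0·-1 + 2·1.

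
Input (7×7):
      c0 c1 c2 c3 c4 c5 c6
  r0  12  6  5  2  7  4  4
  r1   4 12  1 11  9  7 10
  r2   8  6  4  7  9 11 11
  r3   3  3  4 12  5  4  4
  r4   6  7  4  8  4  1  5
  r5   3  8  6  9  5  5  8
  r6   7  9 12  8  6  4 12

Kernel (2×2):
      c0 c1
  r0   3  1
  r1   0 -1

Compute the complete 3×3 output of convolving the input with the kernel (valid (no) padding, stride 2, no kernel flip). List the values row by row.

30 6 18
27 7 34
17 11 8

Output[0,0]: The receptive field on the input at this output position is [12 6 / 4 12]. Elementwise product with the kernel and sum: 12·3 + 6·1 + 12·-1.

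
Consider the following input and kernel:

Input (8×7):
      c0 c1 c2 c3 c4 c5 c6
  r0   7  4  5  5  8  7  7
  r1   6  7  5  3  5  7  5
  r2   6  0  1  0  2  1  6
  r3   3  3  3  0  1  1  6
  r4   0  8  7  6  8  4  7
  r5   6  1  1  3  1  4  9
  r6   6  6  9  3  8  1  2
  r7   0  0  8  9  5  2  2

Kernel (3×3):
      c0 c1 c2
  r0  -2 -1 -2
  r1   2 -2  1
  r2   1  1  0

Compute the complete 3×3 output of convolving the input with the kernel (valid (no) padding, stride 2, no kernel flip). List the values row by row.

Output[0,0]: The receptive field on the input at this output position is [7 4 5 / 6 7 5 / 6 0 1]. Elementwise product with the kernel and sum: 7·-2 + 4·-1 + 5·-2 + 6·2 + 7·-2 + 5·1 + 6·1 + 0·1.

-19 -21 -33
-3 14 1
1 -27 -22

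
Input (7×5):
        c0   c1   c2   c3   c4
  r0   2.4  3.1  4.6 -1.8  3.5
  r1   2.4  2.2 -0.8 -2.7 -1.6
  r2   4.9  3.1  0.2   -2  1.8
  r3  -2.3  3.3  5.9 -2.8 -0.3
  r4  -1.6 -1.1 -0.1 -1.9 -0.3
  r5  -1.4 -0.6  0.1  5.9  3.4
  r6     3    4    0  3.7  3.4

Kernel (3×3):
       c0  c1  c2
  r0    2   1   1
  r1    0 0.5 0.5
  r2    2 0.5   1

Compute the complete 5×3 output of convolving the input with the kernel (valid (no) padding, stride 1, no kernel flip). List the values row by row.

24.75 11.55 9.95
10.8 6.75 4.1
13.85 1.8 -2.8
1 13.45 14.15
3.35 10.5 7.5

Output[0,0]: The receptive field on the input at this output position is [2.4 3.1 4.6 / 2.4 2.2 -0.8 / 4.9 3.1 0.2]. Elementwise product with the kernel and sum: 2.4·2 + 3.1·1 + 4.6·1 + 2.2·0.5 + -0.8·0.5 + 4.9·2 + 3.1·0.5 + 0.2·1.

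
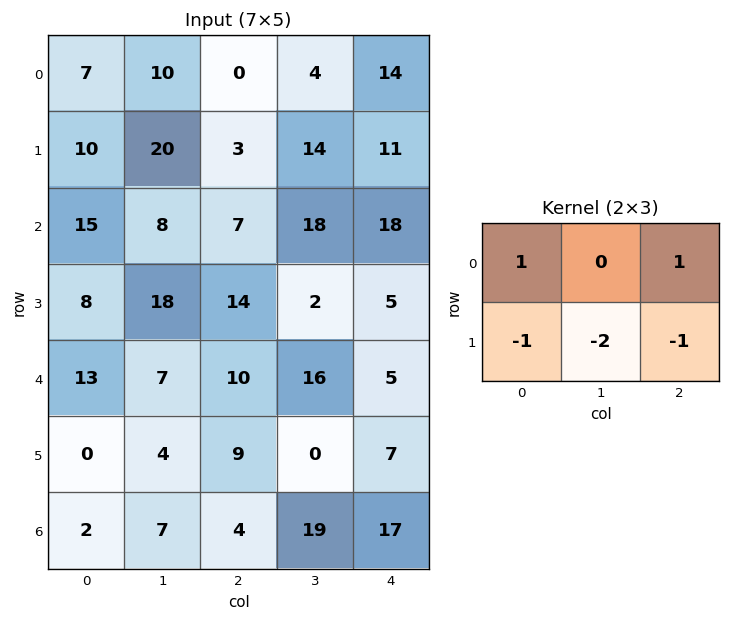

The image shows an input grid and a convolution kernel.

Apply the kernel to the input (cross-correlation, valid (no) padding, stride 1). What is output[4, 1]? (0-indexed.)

The receptive field on the input at this output position is [7 10 16 / 4 9 0]. Elementwise product with the kernel and sum: 7·1 + 16·1 + 4·-1 + 9·-2 + 0·-1.

1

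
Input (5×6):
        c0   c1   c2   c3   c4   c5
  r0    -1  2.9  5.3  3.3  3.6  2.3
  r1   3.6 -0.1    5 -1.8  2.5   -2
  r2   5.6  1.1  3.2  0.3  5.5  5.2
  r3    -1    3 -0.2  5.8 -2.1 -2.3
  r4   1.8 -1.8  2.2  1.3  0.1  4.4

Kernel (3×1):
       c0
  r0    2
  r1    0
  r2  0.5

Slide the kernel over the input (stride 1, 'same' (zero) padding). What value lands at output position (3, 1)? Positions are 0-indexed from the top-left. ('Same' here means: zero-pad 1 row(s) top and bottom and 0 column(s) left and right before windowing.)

1.3

The receptive field on the zero-padded input at this output position is [1.1 / 3 / -1.8]. Elementwise product with the kernel and sum: 1.1·2 + -1.8·0.5.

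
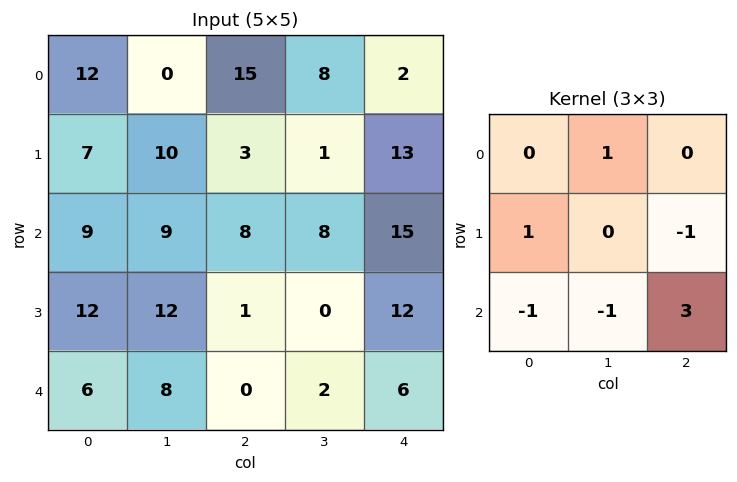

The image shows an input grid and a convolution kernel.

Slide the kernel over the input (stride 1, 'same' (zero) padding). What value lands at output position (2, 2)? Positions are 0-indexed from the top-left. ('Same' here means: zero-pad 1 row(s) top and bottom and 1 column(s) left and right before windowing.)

-9

The receptive field on the zero-padded input at this output position is [10 3 1 / 9 8 8 / 12 1 0]. Elementwise product with the kernel and sum: 3·1 + 9·1 + 8·-1 + 12·-1 + 1·-1 + 0·3.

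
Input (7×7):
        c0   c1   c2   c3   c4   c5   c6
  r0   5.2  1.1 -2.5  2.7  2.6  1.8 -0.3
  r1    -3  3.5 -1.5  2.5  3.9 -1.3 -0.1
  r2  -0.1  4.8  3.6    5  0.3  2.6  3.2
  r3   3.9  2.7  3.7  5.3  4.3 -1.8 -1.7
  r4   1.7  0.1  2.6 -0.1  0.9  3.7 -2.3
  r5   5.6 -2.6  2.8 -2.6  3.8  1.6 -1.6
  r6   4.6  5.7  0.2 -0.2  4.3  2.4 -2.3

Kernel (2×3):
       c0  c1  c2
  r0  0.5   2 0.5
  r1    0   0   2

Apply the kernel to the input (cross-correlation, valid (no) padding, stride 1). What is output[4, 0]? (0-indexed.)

The receptive field on the input at this output position is [1.7 0.1 2.6 / 5.6 -2.6 2.8]. Elementwise product with the kernel and sum: 1.7·0.5 + 0.1·2 + 2.6·0.5 + 2.8·2.

7.95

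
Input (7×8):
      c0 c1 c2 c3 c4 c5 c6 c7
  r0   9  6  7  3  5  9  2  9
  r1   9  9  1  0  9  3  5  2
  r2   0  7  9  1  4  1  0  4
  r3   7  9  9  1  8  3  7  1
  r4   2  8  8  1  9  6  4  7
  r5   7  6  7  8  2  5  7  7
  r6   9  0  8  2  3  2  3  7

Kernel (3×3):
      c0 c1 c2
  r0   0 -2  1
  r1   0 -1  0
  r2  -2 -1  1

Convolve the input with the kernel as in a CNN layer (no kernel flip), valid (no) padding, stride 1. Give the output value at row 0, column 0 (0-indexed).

The receptive field on the input at this output position is [9 6 7 / 9 9 1 / 0 7 9]. Elementwise product with the kernel and sum: 6·-2 + 7·1 + 9·-1 + 0·-2 + 7·-1 + 9·1.

-12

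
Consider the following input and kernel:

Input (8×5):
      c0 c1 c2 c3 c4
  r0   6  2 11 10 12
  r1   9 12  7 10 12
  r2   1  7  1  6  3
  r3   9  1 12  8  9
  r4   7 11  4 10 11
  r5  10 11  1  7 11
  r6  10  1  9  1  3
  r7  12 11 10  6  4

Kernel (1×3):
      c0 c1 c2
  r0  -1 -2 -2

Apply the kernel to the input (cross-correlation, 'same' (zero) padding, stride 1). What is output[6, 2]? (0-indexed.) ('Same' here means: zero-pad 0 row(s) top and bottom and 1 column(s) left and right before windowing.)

The receptive field on the zero-padded input at this output position is [1 9 1]. Elementwise product with the kernel and sum: 1·-1 + 9·-2 + 1·-2.

-21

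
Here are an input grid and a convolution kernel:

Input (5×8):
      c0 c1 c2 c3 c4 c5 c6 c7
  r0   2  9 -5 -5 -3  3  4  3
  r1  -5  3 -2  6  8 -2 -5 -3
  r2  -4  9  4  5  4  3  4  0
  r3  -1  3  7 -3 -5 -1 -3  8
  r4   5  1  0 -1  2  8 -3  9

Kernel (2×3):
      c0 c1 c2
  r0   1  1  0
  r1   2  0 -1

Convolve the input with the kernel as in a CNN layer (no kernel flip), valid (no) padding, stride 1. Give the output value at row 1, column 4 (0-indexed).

10

The receptive field on the input at this output position is [8 -2 -5 / 4 3 4]. Elementwise product with the kernel and sum: 8·1 + -2·1 + 4·2 + 4·-1.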